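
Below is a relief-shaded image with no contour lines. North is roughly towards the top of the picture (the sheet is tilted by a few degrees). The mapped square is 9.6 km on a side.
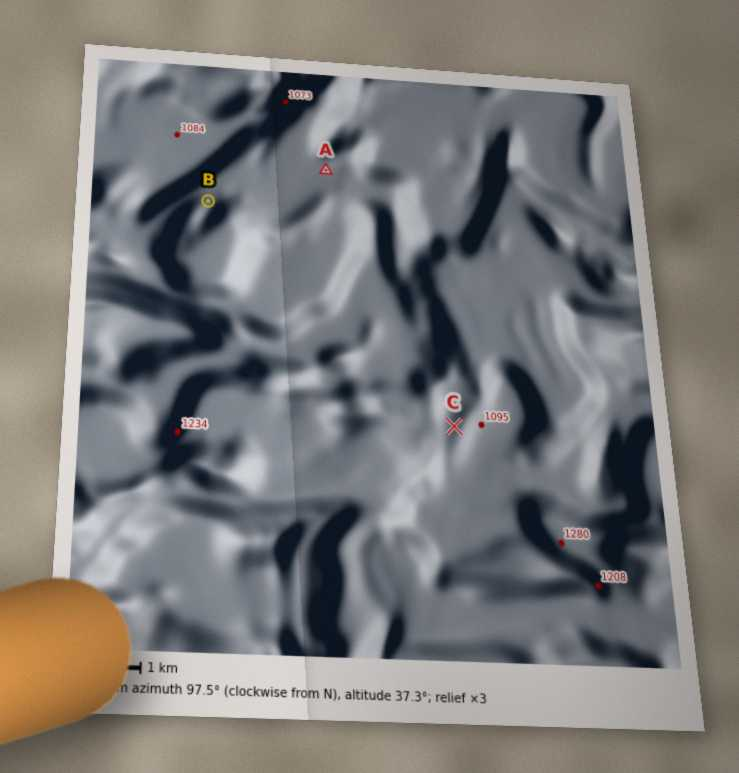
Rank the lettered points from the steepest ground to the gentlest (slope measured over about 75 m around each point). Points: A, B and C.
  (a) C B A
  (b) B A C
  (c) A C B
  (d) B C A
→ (d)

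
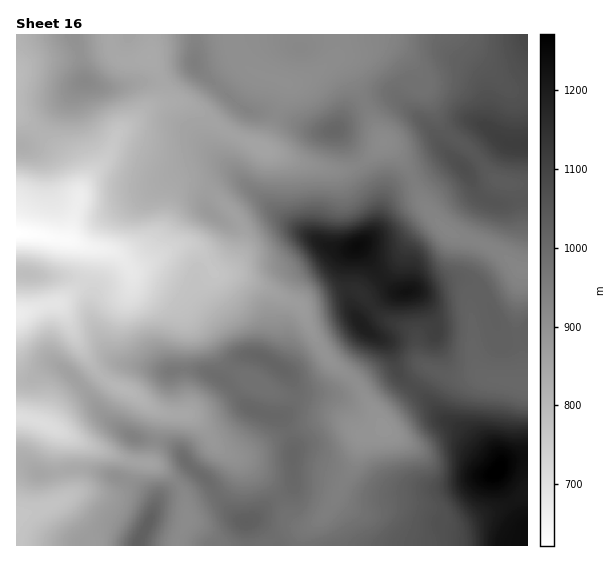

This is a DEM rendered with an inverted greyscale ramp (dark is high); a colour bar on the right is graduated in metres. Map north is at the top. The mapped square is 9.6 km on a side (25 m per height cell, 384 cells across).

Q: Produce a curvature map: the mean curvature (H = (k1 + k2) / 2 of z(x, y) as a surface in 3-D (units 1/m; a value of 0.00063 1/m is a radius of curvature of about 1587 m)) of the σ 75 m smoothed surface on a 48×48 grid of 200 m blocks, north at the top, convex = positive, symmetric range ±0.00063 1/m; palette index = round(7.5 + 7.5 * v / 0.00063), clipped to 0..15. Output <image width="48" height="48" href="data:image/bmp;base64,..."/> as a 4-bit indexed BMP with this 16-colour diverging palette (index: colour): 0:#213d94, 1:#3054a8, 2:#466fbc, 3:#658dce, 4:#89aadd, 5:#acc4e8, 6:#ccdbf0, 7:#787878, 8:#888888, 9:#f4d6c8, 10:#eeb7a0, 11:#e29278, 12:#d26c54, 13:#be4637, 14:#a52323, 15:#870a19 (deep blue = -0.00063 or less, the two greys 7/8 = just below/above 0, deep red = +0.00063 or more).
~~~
<image width="48" height="48" href="data:image/bmp;base64,Qk32BAAAAAAAAHYAAAAoAAAAMAAAADAAAAABAAQAAAAAAIAEAAATCwAAEwsAABAAAAAAAAAAlD0hAKhUMAC8b0YAzo1lAN2qiQDoxKwA8NvMAHh4eACIiIgAyNb0AKC37gB4kuIAVGzSADdGvgAjI6UAGQqHAGeau5ZI/6Mli5VWVoh4mpmZmYiHdTjLiGeJq5hUj/c0VVe8qHZlV4iHiYeIdEiqmGZmeJmEO/xUQ2vNyWZ2RXdlZ4iIQ1iImWVERYqVN/9jRpupqneYZWd3dnd1JZhmd1ZTIjZlRd+TOLqHiYiodleZiHd1Wrl3VXqnUhSIeL6SS9lmZ4q4dlaZmZmXjdu6dI3suov/uGQ2z+hVVXq3Z3V6qquEfe3chJzL3tzJQQBP/HQ0VounaIZpqalAa7q8pbuXmWMAIyK/0xNURpy4eYVWZlICm5ett9t1MQAX/8rvozVlVoq6mXRVUxAGuojMmZdBADe//8qpdVZmd3iImFVmUgSaqYq5eTISJZ3uyWVDNGaJqql2dUZ3QSn+y6qYiCNFV77KdCEjI1fOy6qXZWiFEmrNuZh4c3iGaM6mQRV1IkjMl2eYiJlSJqzKdlVVQruGettBAEq2NZunVVeamqcijNyoVUREVaqHrrQTRa7ojOyFVXq5iGMEz9l1VlVmZ3mb/mJ7y9/939l1aM3KUxAlrZQ0d2Z3d2rN1ybLqZvLu6rMzsq4IARmmlFHl2eIh2rdgTqoeJmGVWvv/IeVAFvN/XWclVeIh0jMYWuXealjI0aJl1iCAp///HWetVeIdzarQ6yWaIdURWVVdmlxBt/7UzNstVeJeCNnNct1Rnd2ZndmiIlQKf/FI0VqlFeaeDIiJrlkNGiHd3d3mXYwGv1kiqm7c1eqZnZTJZh2RGiYd3d4h0QgG+g1r//7U2m4Nc3Ll4moVHiJl2VmVVdQbbVHq9/4RYvHNP/+26qoVGeJqFREaahEzqZplnylabylRe25mYiGVmZ5qGZkeoMG7aqZhGzFarlkVphkRDMzWIZWdVd0RVJM/L7KhY/DNmUzViIiIjMzVndTIkiFNWjv/t/9p5yBEzM0aCM1ZIqZhlVlRZylR57/+ov/65chM0RYmHiJhYy7unVYrexia8y5YwKO6XMTRXiblomZlUm6q7h4vbUjrbdndBFJtjI0abzMqHeIhBaqmqmImmNZ3IZnh1RYqENFesuqmEVmUgaqmZmHeGauyYd3dmZ4qWRWaLlmZjaIZDWZmYiHd3jMhnd2ZUV4qWVne8hERJvLqXVXmIiHd4q5ZFVUM0RWh1V5vbVGdtypmIdFmIeHiJmXQzREVnhkVUWLylN6ucqHd3hUiIeIiZhkMzR5qrp1VDa9lSWsuqh2Z3hTV4iIiHUzRXmt7ttkQzjKVGrKmHZneIdTNomZh1NZqZqqvdpkRH3Hasy4d1aKqpdUVWiIdTa+2oh2eblleb2Wi7mXZmiaupmHdVZlMlzamHdmV5hnm6dVeHeHVmeJu6zcqYdjN82XZ3ZmZ4h4uoVFd3iGZlZ5rN26qpdWrclmd3ZnZ3d4qYdVd4h2d1VoibllZ3Vb/IZnd3d3d3dmeZdniIh3eGVnaJZFZmRs6mZ3d3iId3ZmZ4d5mHd3iHd3iqZHh2RZymZ3iImZh3d3ZmeKl3d3iIiJq6ZXmHVpuWZ4d4iId3eIdmeIdmZ4iQ=="/>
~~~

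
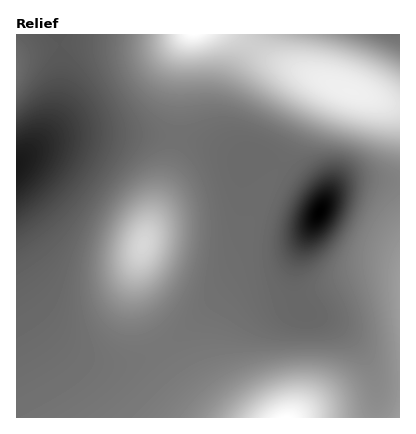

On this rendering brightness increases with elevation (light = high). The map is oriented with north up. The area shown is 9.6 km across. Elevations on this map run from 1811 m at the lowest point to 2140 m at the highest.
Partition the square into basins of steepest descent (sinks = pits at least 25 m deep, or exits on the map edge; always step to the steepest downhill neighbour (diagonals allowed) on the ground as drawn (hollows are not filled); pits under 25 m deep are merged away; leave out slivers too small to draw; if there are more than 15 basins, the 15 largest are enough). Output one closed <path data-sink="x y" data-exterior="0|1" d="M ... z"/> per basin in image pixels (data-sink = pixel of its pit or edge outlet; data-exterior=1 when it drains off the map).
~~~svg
<path data-sink="320 212" data-exterior="0" d="M234 34l-44 0-6 12-5 30-1 48-3 22-9 34-24 68-5 20 0 24 9 32 14 26 21 30 25 25 18 13 176 0 0-312-56-16-20-10-48-18z"/><path data-sink="16 166" data-exterior="1" d="M188 34l-172 0 0 384 207 0-17-13-20-19-14-18-26-44-9-32 0-24 3-14 26-74 9-34 3-22 2-56z"/><path data-sink="394 34" data-exterior="1" d="M400 34l-166 0 36 25 14 6 40 15 20 10 56 15z"/>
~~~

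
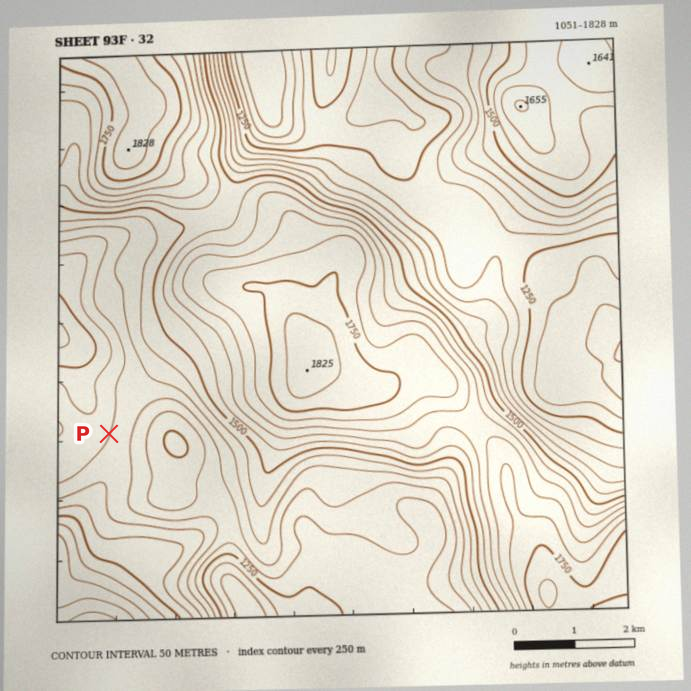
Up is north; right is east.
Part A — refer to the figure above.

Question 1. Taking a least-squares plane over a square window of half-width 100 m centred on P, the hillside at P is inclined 6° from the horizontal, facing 290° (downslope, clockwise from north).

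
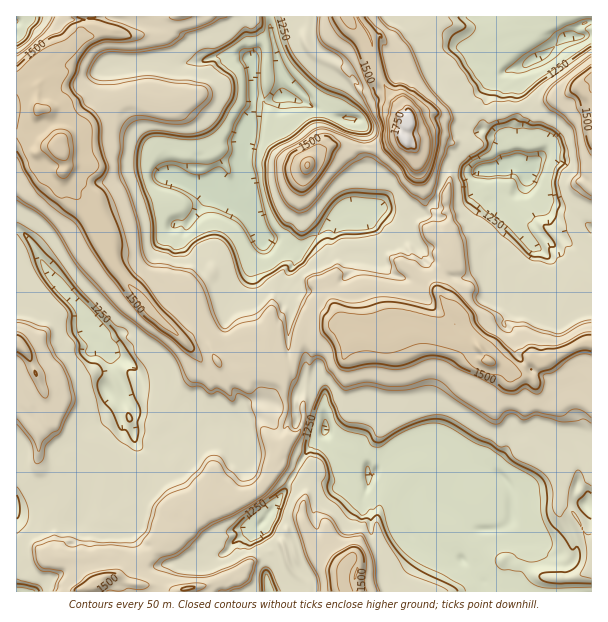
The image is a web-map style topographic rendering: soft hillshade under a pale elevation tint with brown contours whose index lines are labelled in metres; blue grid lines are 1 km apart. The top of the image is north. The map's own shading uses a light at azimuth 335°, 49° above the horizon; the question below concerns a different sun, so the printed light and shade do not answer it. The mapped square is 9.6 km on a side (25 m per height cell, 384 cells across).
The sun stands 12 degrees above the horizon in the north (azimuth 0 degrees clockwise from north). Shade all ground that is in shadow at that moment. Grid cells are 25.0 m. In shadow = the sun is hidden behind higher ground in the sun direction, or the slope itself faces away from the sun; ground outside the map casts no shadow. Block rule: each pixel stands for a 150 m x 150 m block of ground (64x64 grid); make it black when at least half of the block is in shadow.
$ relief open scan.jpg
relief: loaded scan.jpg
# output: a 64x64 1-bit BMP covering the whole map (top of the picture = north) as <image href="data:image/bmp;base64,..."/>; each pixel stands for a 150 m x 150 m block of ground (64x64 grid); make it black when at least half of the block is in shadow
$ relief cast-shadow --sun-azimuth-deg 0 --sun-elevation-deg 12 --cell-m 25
<image width="64" height="64" href="data:image/bmp;base64,Qk0+AgAAAAAAAD4AAAAoAAAAQAAAAEAAAAABAAEAAAAAAAACAAATCwAAEwsAAAIAAAAAAAAA////AAAAAADwbAnYQAAAPzggADjAAAADOADgMIAAAAAAAfAAgAAAAAAAfwEAAAAAAAAf4QAAAAAAAA/xAAAAEAAAB/gAAAAQAAAB+AAAAAAAAAB8AAAAAYAAABwAAABDAAAADAAAAeEAAAAGAAAP4gAAAAYBgB/AIAAAAw/AfwBYAAADD/n+ANgAAAGP///Q3AAAAb9///+EAAAA/////wQAB8B/////AgA/wH///8YAAH/gf///4CAA/to////4wEP4AX///LzAD/AB///4f8A/+AH3/8gPgD/wAPAHAAcAf+AAMAAAAAD/wAAgAAAAAf8AAAAAAAAB/gAAAAAAAAP8AAAAAAAAB/gAAAACAAAP8AAAgAAAAB/wAAAAAAAAH+AAAAAgAAA+wAADAAAAAD6AAAOAHAAAfYAAD8A+AAB/AAAP4DwAEP8AAB/wfAAA/gBgH//8AAH8AAAf//wAA/gAAB///gALdAA4F//+AAPMQf4C/f4gAN5D/yH//3/AnAP+AD//f/i4B/8AF/u/+QAH/gAQ8I/9AA//gAAgD/wgD/+AB4Af/DAP+8AfgAeeAAAdQH8AABoAAA0D/wAABgAAAA//AAAGAkAAI98AAAAD/wAjngAAAAH/4ec+AAOAAf//5jwAAOAA///kPAAAcAB8fOQcAMAeAAA+fBAAwB8DAHcAEAAABw=="/>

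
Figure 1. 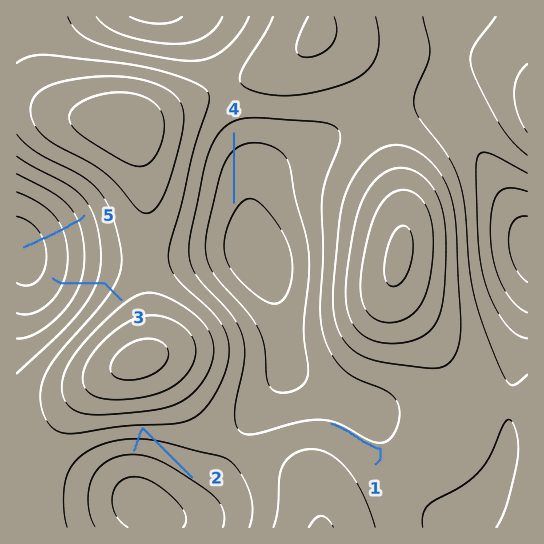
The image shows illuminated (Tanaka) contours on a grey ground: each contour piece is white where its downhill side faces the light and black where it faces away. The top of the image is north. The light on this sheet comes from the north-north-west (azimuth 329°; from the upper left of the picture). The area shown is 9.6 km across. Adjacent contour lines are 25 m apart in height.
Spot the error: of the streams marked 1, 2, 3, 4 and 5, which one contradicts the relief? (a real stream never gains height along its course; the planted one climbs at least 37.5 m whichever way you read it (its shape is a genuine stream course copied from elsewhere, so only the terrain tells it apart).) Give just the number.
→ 2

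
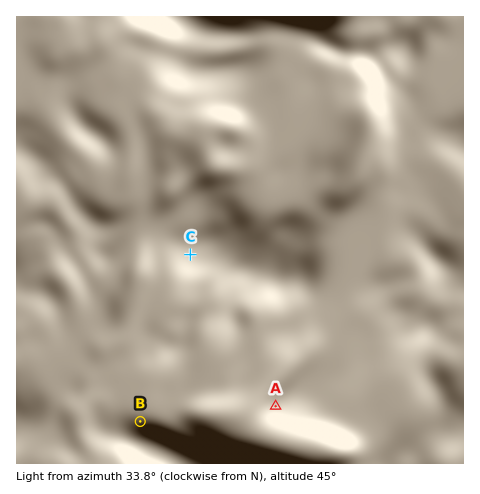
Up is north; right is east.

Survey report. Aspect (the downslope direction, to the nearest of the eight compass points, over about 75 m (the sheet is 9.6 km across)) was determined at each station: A E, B S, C E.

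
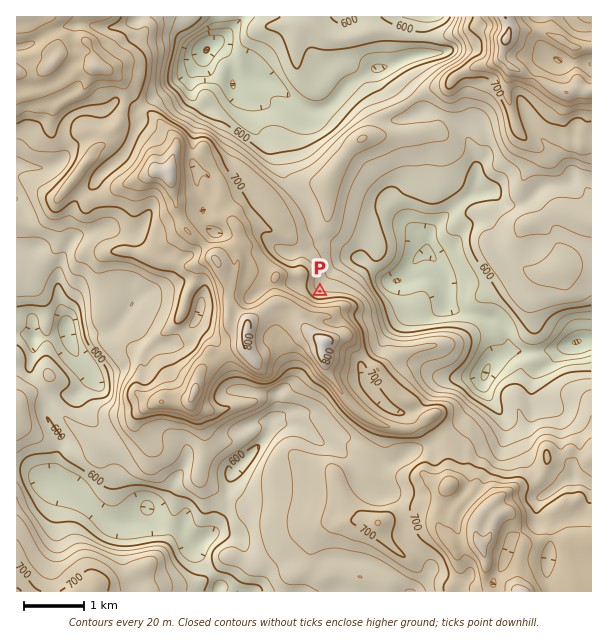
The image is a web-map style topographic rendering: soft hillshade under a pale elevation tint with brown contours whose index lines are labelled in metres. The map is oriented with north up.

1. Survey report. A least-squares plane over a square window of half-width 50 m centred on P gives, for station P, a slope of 6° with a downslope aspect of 7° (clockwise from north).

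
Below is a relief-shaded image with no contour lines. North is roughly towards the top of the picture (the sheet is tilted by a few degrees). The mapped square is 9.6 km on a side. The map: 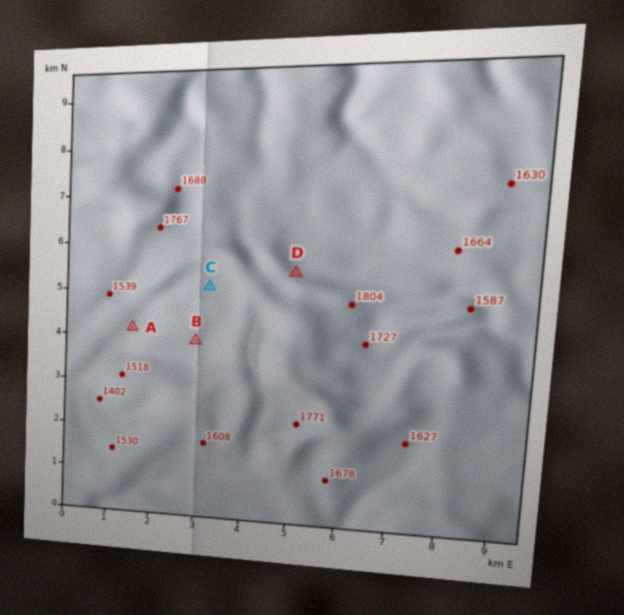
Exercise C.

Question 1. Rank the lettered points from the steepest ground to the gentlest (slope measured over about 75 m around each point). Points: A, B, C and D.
D B A C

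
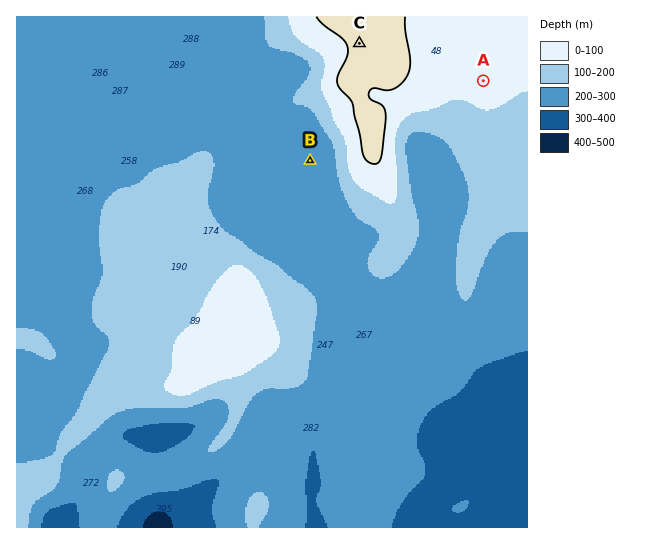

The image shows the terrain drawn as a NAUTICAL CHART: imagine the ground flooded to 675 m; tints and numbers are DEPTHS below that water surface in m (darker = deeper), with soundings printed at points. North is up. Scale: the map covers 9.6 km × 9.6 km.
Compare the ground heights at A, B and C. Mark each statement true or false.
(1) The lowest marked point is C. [false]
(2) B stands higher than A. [false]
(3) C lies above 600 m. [true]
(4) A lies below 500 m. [false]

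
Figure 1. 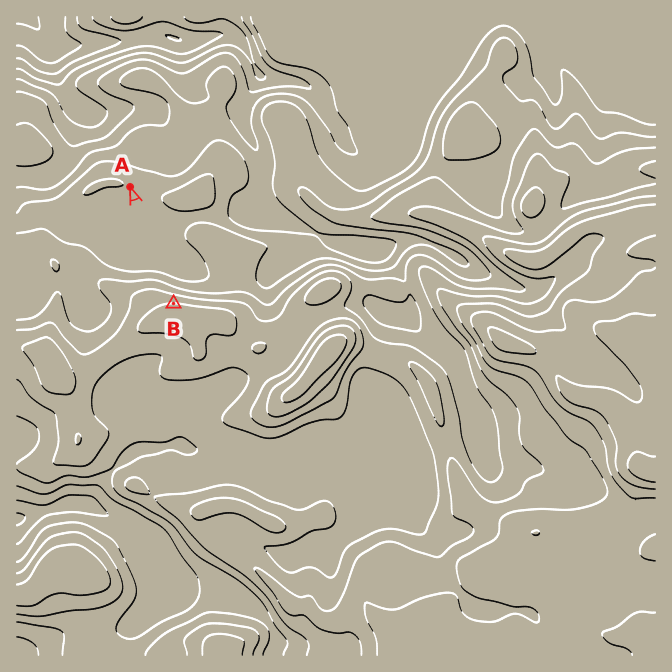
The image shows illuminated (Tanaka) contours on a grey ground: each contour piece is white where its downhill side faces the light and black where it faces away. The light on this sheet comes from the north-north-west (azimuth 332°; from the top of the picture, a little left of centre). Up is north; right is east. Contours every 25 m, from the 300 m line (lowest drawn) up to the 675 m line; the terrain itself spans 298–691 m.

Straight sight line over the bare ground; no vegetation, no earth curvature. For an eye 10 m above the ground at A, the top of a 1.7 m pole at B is visible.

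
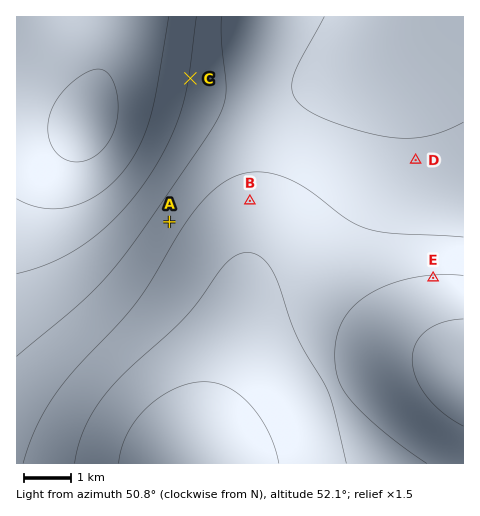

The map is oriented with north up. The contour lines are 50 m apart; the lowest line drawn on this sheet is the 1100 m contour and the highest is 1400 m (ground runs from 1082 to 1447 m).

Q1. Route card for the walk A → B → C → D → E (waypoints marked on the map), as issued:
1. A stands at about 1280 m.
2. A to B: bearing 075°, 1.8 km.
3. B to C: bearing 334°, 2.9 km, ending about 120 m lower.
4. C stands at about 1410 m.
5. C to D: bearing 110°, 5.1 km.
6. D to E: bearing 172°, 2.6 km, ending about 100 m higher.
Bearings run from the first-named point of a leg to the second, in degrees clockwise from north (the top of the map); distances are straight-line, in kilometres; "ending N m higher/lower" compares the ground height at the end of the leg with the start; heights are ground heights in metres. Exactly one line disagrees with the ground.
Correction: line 4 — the height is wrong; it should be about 1200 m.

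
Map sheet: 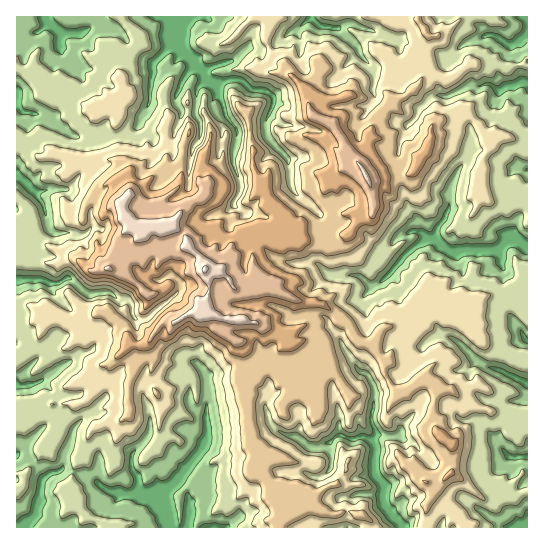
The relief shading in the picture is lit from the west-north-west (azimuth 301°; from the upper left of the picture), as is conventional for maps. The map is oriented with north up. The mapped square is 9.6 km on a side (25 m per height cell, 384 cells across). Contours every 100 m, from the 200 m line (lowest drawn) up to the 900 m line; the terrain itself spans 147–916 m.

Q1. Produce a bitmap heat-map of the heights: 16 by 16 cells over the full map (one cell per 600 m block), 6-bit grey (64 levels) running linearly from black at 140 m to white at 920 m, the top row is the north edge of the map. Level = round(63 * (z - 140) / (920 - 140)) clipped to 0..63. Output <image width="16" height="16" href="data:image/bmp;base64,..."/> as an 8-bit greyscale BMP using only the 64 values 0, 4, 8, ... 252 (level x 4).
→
<image width="16" height="16" href="data:image/bmp;base64,Qk02BQAAAAAAADYEAAAoAAAAEAAAABAAAAABAAgAAAAAAAABAAATCwAAEwsAAAABAAAAAAAAAAAAAAEBAQACAgIAAwMDAAQEBAAFBQUABgYGAAcHBwAICAgACQkJAAoKCgALCwsADAwMAA0NDQAODg4ADw8PABAQEAAREREAEhISABMTEwAUFBQAFRUVABYWFgAXFxcAGBgYABkZGQAaGhoAGxsbABwcHAAdHR0AHh4eAB8fHwAgICAAISEhACIiIgAjIyMAJCQkACUlJQAmJiYAJycnACgoKAApKSkAKioqACsrKwAsLCwALS0tAC4uLgAvLy8AMDAwADExMQAyMjIAMzMzADQ0NAA1NTUANjY2ADc3NwA4ODgAOTk5ADo6OgA7OzsAPDw8AD09PQA+Pj4APz8/AEBAQABBQUEAQkJCAENDQwBEREQARUVFAEZGRgBHR0cASEhIAElJSQBKSkoAS0tLAExMTABNTU0ATk5OAE9PTwBQUFAAUVFRAFJSUgBTU1MAVFRUAFVVVQBWVlYAV1dXAFhYWABZWVkAWlpaAFtbWwBcXFwAXV1dAF5eXgBfX18AYGBgAGFhYQBiYmIAY2NjAGRkZABlZWUAZmZmAGdnZwBoaGgAaWlpAGpqagBra2sAbGxsAG1tbQBubm4Ab29vAHBwcABxcXEAcnJyAHNzcwB0dHQAdXV1AHZ2dgB3d3cAeHh4AHl5eQB6enoAe3t7AHx8fAB9fX0Afn5+AH9/fwCAgIAAgYGBAIKCggCDg4MAhISEAIWFhQCGhoYAh4eHAIiIiACJiYkAioqKAIuLiwCMjIwAjY2NAI6OjgCPj48AkJCQAJGRkQCSkpIAk5OTAJSUlACVlZUAlpaWAJeXlwCYmJgAmZmZAJqamgCbm5sAnJycAJ2dnQCenp4An5+fAKCgoAChoaEAoqKiAKOjowCkpKQApaWlAKampgCnp6cAqKioAKmpqQCqqqoAq6urAKysrACtra0Arq6uAK+vrwCwsLAAsbGxALKysgCzs7MAtLS0ALW1tQC2trYAt7e3ALi4uAC5ubkAurq6ALu7uwC8vLwAvb29AL6+vgC/v78AwMDAAMHBwQDCwsIAw8PDAMTExADFxcUAxsbGAMfHxwDIyMgAycnJAMrKygDLy8sAzMzMAM3NzQDOzs4Az8/PANDQ0ADR0dEA0tLSANPT0wDU1NQA1dXVANbW1gDX19cA2NjYANnZ2QDa2toA29vbANzc3ADd3d0A3t7eAN/f3wDg4OAA4eHhAOLi4gDj4+MA5OTkAOXl5QDm5uYA5+fnAOjo6ADp6ekA6urqAOvr6wDs7OwA7e3tAO7u7gDv7+8A8PDwAPHx8QDy8vIA8/PzAPT09AD19fUA9vb2APf39wD4+PgA+fn5APr6+gD7+/sA/Pz8AP39/QD+/v4A////ABQwMCQMFDBcgHBgKExgRCQoLCQYFBhEdHRkVCB0fEg0LDREPDgYQHhcODwwZIhEJERIUGxMKERsaGxQRGhwUEAoRGBwZDhUeHh4ZFx0cEwsQEhkkIBMhJSQgGB0YFRAPFRccHSgvMy8mIRsaGhgWDwsOFyMnLTMwKx0SDhYWExARGCkxLzQxKyQdGg8KBwcHEBIfNjcuJCYpISUbCgoQCQgSITAqLCMjHSMoKBoOFhEQFxkeHCIaHxYkMSUkFxQPDA0TEhQWERMZKychHBwVEgoRFRUMCgkNFychGxkTDQgNCg8RBwQIFBwdFRUZFBILCAUKDQYGDxQQDQ0UGRUMBg="/>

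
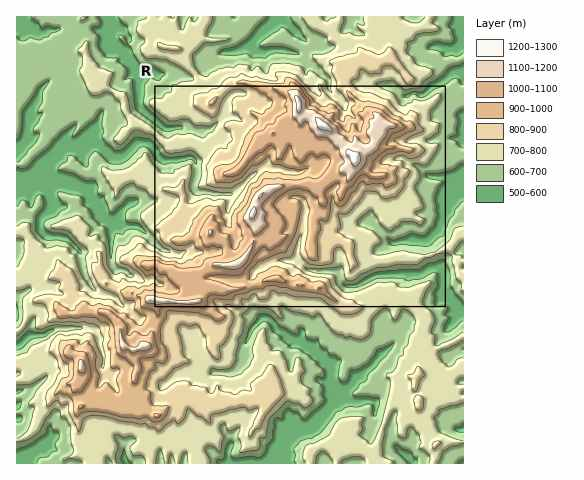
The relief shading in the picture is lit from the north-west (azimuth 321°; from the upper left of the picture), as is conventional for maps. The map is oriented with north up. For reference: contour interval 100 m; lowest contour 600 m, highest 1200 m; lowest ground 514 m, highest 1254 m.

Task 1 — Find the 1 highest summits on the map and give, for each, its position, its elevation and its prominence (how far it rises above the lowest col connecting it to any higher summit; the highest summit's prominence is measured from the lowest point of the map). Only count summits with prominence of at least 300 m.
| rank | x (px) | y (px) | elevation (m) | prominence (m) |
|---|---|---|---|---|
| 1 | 355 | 159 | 1254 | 740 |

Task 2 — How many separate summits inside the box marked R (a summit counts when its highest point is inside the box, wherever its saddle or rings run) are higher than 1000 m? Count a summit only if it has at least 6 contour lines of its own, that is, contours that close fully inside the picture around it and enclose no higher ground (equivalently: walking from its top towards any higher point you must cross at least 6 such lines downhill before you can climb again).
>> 0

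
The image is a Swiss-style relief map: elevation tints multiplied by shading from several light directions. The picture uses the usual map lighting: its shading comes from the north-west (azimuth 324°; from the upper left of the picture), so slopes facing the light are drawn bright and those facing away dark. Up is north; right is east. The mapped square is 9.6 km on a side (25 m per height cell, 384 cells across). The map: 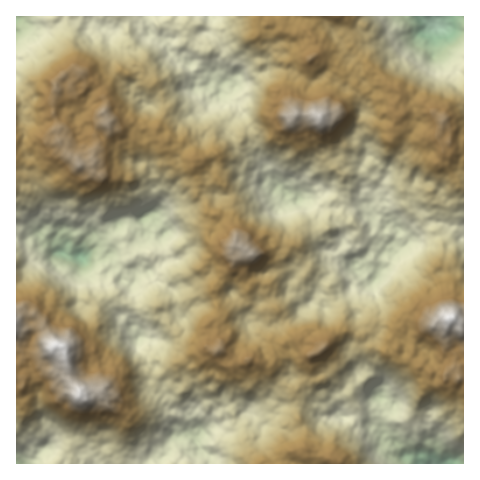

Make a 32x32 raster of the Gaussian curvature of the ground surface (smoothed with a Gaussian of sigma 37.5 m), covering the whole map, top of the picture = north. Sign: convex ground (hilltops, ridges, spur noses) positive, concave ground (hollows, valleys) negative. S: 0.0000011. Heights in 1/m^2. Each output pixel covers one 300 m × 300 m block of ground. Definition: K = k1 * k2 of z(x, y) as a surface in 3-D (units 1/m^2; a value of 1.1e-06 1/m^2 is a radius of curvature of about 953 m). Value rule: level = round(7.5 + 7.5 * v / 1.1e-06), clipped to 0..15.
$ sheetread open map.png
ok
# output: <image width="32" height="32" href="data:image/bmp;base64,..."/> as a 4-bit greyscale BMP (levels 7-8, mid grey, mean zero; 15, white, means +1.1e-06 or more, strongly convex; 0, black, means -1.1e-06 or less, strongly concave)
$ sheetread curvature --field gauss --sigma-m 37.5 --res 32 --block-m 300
<image width="32" height="32" href="data:image/bmp;base64,Qk12AgAAAAAAAHYAAAAoAAAAIAAAACAAAAABAAQAAAAAAAACAAATCwAAEwsAABAAAAAAAAAAAAAAABEREQAiIiIAMzMzAERERABVVVUAZmZmAHd3dwCIiIgAmZmZAKqqqgC7u7sAzMzMAN3d3QDu7u4A////AACkh3d4tIe3ikmQ/pxdN49LxleUeBmFhnmZpYhohJc/NHRmuaZ9nld8RweRS3h0jee3loSoN1Zm5ne8ryI1CZRAtPWaZlTHYrOmOUhfb45J3GWzuKqJarWmOEuVHvVzhXRzWnhkWGaJdq5HdvB2hqtjmZddAltYgPdiyjRVxls2OPxpZfeievZjaEz/VJpPOVMLhHb3c2hYtqaHRRd4imtYk9Z7dy6MOPeQ9rbZV2b/mIeHIwrwiwAndbZWJkeldminN2m3PXmPhopmq2rJaWZnh2WVjFl3JRtppmZ/hHV2lbT3aHhLkorNKihl2ClsroZ7dIVpDJV7jEfahpSoxVZdWngbdvlFrqViYeqkd5RWaXiIXw9KdoJnx6Y45nl1ZYd5SFl7tHGWeLbmcohYeXZmd4hmZ0ez4Ymns4OXalerdpaI1LVmR5pZmGqKN6X0RnaH2Hy2dvZ4enh1loaDV6dYhnlmZqVF8mKWllaM1oqHSJlzWGd3mIZlh2iHddZId6ooqMUldolmOm8PjQaJqOdkelenjxp4dmp6LG/YmFqEK3aXi2kW9bmG95dmNmgYhYXLhUOJ1miP0EUadpZaeGtohvo7d5eSlzl12jh4l3p1l5VmdjxWT0NmSXtoVmeZZllWeal6eGxG+5hYpndop6uYhFqUc7fFV3Z4dZU8aH33"/>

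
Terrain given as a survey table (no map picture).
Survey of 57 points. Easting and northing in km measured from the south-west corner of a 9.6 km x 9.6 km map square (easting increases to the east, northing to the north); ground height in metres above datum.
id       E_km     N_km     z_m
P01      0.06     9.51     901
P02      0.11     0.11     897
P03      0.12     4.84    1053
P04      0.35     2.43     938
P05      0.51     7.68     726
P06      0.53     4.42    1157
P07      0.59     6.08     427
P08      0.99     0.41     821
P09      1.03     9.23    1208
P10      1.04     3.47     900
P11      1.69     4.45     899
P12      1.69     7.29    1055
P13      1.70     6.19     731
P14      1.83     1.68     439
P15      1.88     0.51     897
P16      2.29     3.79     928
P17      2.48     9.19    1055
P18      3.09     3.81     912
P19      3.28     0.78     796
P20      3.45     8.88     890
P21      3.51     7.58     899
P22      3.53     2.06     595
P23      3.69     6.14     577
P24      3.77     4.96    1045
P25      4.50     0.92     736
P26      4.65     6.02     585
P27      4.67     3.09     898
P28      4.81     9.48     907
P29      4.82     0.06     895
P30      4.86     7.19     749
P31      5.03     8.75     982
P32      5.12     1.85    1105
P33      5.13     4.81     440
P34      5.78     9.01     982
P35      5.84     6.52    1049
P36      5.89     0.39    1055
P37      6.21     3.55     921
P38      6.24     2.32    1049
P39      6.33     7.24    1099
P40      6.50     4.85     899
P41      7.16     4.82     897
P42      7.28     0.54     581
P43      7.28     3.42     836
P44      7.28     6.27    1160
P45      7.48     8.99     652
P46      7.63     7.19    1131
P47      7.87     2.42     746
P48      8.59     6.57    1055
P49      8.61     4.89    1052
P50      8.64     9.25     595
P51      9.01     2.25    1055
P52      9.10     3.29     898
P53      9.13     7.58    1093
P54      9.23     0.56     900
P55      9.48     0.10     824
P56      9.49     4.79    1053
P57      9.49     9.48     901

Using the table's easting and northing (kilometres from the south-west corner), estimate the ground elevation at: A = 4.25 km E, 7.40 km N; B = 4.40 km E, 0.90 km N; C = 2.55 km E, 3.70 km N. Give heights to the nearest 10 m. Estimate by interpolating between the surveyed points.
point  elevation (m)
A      740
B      740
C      960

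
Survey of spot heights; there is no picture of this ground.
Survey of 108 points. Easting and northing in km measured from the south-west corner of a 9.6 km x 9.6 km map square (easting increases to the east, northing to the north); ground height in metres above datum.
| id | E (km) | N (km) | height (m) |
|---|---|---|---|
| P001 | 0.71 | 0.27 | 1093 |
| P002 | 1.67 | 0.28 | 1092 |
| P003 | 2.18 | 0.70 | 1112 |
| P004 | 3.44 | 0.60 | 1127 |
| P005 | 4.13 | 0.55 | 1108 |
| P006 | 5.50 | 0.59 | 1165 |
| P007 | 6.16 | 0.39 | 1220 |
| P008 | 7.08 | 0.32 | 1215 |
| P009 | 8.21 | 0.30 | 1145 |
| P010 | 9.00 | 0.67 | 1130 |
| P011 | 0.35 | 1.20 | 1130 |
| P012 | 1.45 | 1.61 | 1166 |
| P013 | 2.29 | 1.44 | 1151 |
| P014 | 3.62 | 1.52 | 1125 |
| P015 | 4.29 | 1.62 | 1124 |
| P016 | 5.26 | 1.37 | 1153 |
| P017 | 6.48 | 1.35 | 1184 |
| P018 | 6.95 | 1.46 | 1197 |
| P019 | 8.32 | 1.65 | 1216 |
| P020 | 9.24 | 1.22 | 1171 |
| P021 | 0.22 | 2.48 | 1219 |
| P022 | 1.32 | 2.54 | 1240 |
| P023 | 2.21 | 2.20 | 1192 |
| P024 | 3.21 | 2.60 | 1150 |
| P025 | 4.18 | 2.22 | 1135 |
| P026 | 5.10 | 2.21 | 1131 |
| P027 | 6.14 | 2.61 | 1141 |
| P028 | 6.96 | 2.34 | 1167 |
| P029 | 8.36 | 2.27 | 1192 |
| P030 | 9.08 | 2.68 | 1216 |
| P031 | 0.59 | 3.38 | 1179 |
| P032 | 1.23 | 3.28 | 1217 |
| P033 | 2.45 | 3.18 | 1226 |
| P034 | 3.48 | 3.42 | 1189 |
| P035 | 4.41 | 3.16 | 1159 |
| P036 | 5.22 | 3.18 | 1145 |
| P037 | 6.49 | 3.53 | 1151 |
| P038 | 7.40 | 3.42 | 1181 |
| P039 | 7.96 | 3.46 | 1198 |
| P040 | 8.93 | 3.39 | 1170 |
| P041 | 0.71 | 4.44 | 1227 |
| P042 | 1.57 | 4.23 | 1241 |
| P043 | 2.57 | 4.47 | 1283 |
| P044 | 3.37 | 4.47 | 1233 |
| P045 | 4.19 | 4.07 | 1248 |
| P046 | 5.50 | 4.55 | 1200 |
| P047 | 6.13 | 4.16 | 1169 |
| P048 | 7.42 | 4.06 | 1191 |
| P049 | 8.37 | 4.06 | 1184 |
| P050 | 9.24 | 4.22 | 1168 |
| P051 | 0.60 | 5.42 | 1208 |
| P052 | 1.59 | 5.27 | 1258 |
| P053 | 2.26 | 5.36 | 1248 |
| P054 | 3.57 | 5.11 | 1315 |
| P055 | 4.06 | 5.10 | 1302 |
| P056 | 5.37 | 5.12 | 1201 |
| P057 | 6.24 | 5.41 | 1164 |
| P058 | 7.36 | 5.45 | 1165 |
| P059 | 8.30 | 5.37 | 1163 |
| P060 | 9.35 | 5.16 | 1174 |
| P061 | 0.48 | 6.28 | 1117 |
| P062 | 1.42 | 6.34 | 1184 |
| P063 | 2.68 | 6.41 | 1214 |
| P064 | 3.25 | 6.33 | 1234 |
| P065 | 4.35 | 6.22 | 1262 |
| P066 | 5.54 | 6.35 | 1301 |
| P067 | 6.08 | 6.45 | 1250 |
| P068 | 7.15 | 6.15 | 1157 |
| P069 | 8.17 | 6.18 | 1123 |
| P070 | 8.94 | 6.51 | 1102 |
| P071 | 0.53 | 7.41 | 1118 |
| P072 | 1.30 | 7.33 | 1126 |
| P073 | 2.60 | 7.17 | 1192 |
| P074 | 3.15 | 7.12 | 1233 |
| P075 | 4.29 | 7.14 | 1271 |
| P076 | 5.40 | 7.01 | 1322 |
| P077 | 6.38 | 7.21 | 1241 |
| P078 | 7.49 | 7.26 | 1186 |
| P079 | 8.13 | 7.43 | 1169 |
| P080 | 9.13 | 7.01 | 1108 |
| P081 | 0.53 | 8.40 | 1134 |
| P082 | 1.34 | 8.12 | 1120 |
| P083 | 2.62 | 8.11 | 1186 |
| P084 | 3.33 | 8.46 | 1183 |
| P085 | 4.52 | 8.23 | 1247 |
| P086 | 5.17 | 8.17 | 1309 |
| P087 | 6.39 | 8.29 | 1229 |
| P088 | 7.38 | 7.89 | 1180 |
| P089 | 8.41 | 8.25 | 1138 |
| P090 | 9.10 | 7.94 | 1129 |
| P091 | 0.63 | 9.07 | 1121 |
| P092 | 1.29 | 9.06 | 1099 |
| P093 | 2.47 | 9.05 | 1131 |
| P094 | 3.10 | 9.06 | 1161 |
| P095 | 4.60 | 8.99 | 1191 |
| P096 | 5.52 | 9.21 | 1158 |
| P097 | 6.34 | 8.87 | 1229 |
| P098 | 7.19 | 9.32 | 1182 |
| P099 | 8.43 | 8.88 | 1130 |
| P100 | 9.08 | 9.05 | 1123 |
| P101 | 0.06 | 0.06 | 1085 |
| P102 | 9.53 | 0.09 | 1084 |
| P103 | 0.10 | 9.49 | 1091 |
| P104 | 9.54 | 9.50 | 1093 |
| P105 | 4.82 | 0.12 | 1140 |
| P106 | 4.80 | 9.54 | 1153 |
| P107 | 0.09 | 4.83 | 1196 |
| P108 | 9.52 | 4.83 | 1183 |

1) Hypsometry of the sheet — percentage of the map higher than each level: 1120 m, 89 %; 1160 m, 63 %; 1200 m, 34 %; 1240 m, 17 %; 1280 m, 5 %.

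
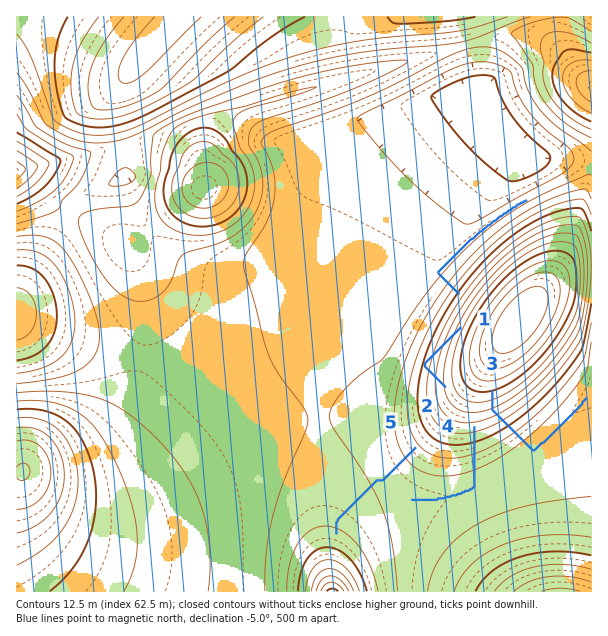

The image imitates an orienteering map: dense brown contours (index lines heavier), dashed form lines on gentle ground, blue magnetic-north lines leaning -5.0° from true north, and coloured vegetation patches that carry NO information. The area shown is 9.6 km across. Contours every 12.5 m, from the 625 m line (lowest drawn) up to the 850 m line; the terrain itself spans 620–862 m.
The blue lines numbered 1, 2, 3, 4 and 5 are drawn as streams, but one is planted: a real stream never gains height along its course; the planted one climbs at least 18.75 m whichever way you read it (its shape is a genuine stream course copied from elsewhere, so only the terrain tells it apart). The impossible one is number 2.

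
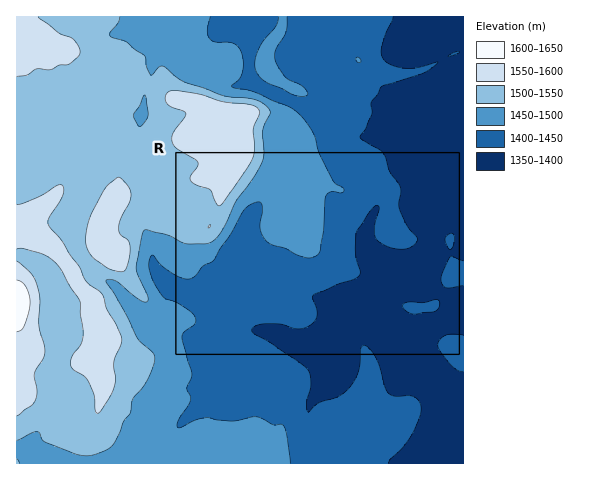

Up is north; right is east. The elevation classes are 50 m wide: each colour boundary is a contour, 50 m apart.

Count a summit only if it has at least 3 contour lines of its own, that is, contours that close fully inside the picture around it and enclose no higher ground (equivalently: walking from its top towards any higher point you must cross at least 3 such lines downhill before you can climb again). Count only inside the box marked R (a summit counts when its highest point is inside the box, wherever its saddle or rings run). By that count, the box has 0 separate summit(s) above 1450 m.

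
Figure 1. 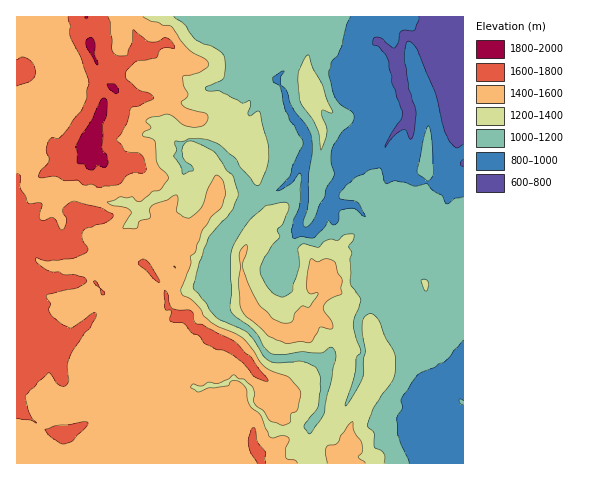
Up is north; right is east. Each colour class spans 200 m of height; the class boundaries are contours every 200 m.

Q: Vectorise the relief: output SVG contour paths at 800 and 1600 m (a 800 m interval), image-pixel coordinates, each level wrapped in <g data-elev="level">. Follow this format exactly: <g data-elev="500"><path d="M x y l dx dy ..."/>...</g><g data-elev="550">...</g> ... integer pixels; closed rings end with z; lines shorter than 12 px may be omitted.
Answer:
<g data-elev="800"><path d="M463 144l-7 4-7-8-5-9-10-42-17-40-8-8-2 1-2 6-1 13 5 28 7 22-2 22-2 5-2 1-4-8-4-1-8 6-9 11 6-13 10-15 2-7-11-29-3-22-4-7-6-7-6-2 0-6 3-2 5 1 11 10 3 0 3-6 2-10 4-2 10 0 5-10 0-3"/></g><g data-elev="1600"><path d="M266 463l-1-11-7-10-3-12-2-3-2 3-2 7-1 7 2 8 7 11"/><path d="M61 444l3 0 9-3 13-14 2-4-4-1-16 3-12 1-11 4 5 7z"/><path d="M17 418l14 2 5 3-8-12-3-15 23-23 2 1 6 9 4 2 4 1 3-2 2-5-2-14 3-9 14-22 6-6 6-13 0-2-4 0-22 15-8-4-9-7-4-6 2-7-4-6 0-3 30-7 8-4 2-4-4-3-8-2-11 0-5-3-11-1-11-8-1-5 11 3 10-1 17-2 11-5 3-4-6-10 1-8 4-3 21-6 4-4 1-3-12-7-28-7-10 8 0 4 4 8-3 7-3 2-6-10-2-3-10 4-3-2-1-4 3-11-2-1-12 0-8-16 0-12-3-2"/><path d="M263 381l4 1 1-1-17-24-6-4-8-10-35-18-6-1-2-4-1-7-3-3-11 0-7-2-3-6-1-7-3-5 0 18 1 2 5 1-1 10 13 2 9 10 8 3 4 7 30 13 9 7 10 13z"/><path d="M101 294l2 1 2-2-4-5z"/><path d="M99 287l-4-7-1 3z"/><path d="M159 283l1-2-1-2-11-17-4-3-5 3 0 3z"/><path d="M17 86l14-5 3-4 2-4-3-9-4-4-7-3-5 3"/><path d="M68 17l2 9-1 6 2 6 10 19 8 24-2 17-5 12-19 24-4 4-6 0-4 2-3 10 3 8 0 3-8 9-3 6 4 2 13-2 11 5 11-1 6 5 8-1 8 4 19-3 11-10 5-3 9 1 3-2-2-11-2-5-4-2-13-2-8-12 10-16 4-15 22-9 0-2-3-4-9-2-5-3-10-9-1-5 2-4 9-8 19-4 6-9 5-1 8 0 1-1-3-6-5-3-3 0-7 4-7 0-17-12-1 12-5 13-11 0-4-6-1-25-3-7"/></g>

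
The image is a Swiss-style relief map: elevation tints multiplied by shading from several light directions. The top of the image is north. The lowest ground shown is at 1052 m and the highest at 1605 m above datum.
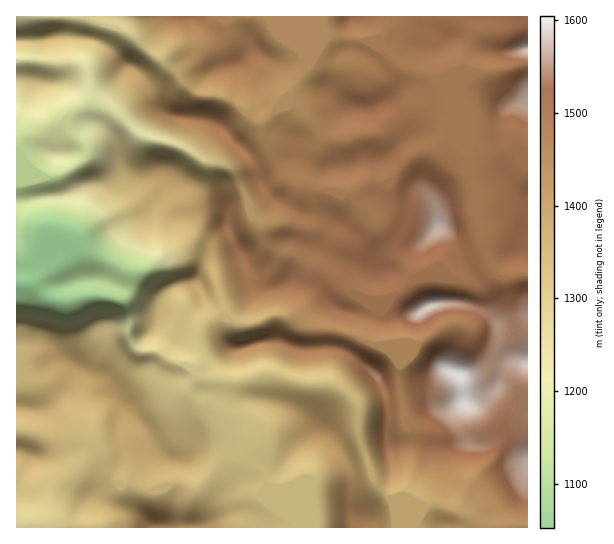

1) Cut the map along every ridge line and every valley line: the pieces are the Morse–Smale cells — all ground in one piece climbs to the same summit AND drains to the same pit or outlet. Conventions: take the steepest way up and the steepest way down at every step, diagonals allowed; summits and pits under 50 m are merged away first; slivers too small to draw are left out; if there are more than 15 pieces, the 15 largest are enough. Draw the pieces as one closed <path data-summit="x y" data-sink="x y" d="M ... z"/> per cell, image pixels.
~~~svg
<path data-summit="458 373" data-sink="17 285" d="M390 16l-85 0-1 41 3 12-20 30-20 20-8 4-8-3-14-15-16 20-16-5-19-1-16-4-7-8-19-29-15-11-18-18-10-6-22-6-25 0-8 3-29 1 0 19 13 0 21 4 27 0 5 3 4 4 2 12 0 20-18 10-6 10-12 2-22 10-12 6-3 5 0 137 15 2 12 11 18 5 8 0 17-5 17 0 18 4 4 5 4 12 0 22 9 12 19 1 13 9 19 6 6-8 1-22 3-8 24-13 16 9 15-1 17-8 11 0 13 9 8 3 39 4 28 12 12 1 7 4 11 14 0 31 12 52-1 25-6 23-13 5 4 8 1 20 130 1 1-251-27 0-7-5-21 13-10-1-16-7-29 0-31 23-17 1-24-9-24-21-12-3-17-11-18-4-10-8-6-18-4-4 6 4 30-2 8 3 12 0 19 11 12 0 22-22-3-10-18-14 23-9 20 1 24-28 11-5 16-3 14-10 1-26-3-12-8-16-10-8-20-5-14-7-18-18-8-5 7-2 10-11 3-6z"/><path data-summit="153 527" data-sink="17 285" d="M27 284l-11 1 1 123 26 1 6-2 19-18 9-20 24 12 20 28 18 16 20 26-5 0-10 7-7 36 0 15 16 19 146-1-10-22-16-17-5-2-5-13-15-22-3-14-10-14-22-18-18-6-4-5-2-5 6-10-3-10-5-4-17-4-13-9-16 0-9-7-4-10 1-18-4-12-4-5-18-4-17 0-17 5-16-1-10-4z"/><path data-summit="527 49" data-sink="17 285" d="M527 16l-136 0-3 13-10 11-7 2 8 5 18 18 14 7 20 5 6 3 7 9 5 12 3 14 16 38 1 25 7 17 1 24 10 38 6 14 8 6 27-2z"/><path data-summit="437 226" data-sink="17 285" d="M453 116l-2 23-5 5-9 5-16 3-11 5-24 28-20-1-23 10 7 3 11 10 3 10-22 22-12 0-19-11-12 0-8-3-33 0 7 20 16 11 12 1 17 11 12 3 24 21 24 9 17-1 31-23 29 0 16 7 10 1 20-12 0-3-4-5-10-39-3-31-8-25 0-17z"/><path data-summit="353 525" data-sink="17 285" d="M273 375l-12 0-22 6-29-1-11-1-4-3-6 15 6 8 18 6 22 18 10 14 3 14 15 22 5 13 5 2 16 17 10 23 98 0 0-11-2-14-20-18-11-30-5-20 0-22-4-10-22-18-30-1z"/><path data-summit="153 527" data-sink="17 527" d="M77 369l-9 20-19 18-6 2-27 0 0 118 135 1-14-19 0-15 7-36 5-5 8-3-18-25-18-16-14-22-10-8z"/><path data-summit="375 374" data-sink="17 285" d="M282 316l-11 0-22 9-14-1-12-8-21 9-5 6-1 23-5 12 4 9 4 4 40 2 22-6 12 0 30 9 24 0 8 3 10 6 12 14 3 35 15 43 15 14 13-3 8-25 1-25-12-52 0-31-4-6-14-12-12-1-28-12-39-4-8-3z"/><path data-summit="191 17" data-sink="17 285" d="M303 16l-111 1 25 22 14 23 8 3 5 13 0 11-8 16 19 18 8-2 18-15 26-37-3-12z"/><path data-summit="191 17" data-sink="17 17" d="M191 16l-112 1 38 11 12 7 18 17 11 7 33 33 10 4 20 1 14 8 9-16 0-11-3-8-3-6-1 1-6-3-14-23z"/><path data-summit="458 373" data-sink="17 17" d="M78 16l-61 0-1 25 17 0 21-4 25 0 22 6 10 6 18 18 15 11 19 29 10 9 32 4 16 5 15-19-15-9-20-1-10-4-33-33-11-7-18-17-12-7z"/><path data-summit="45 83" data-sink="17 285" d="M30 60l-14 1 1 84 2-4 12-6 22-10 12-2 6-10 18-10 0-20-2-12-4-4-5-3-27 0z"/>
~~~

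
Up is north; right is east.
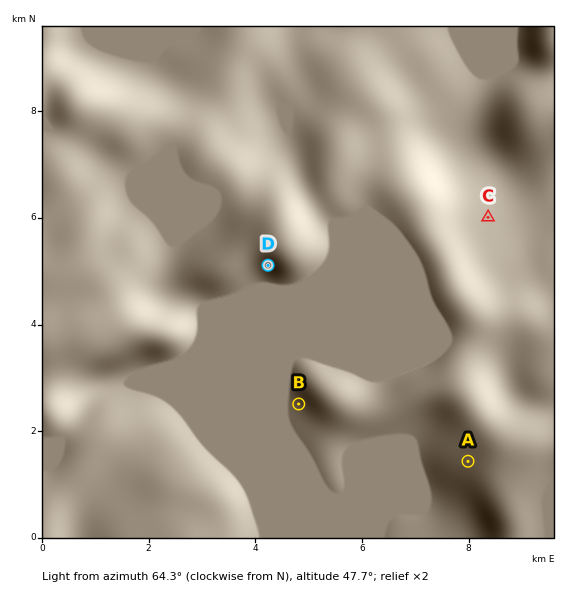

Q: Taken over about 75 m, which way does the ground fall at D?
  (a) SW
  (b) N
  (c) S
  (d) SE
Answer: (c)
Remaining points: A W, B W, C NE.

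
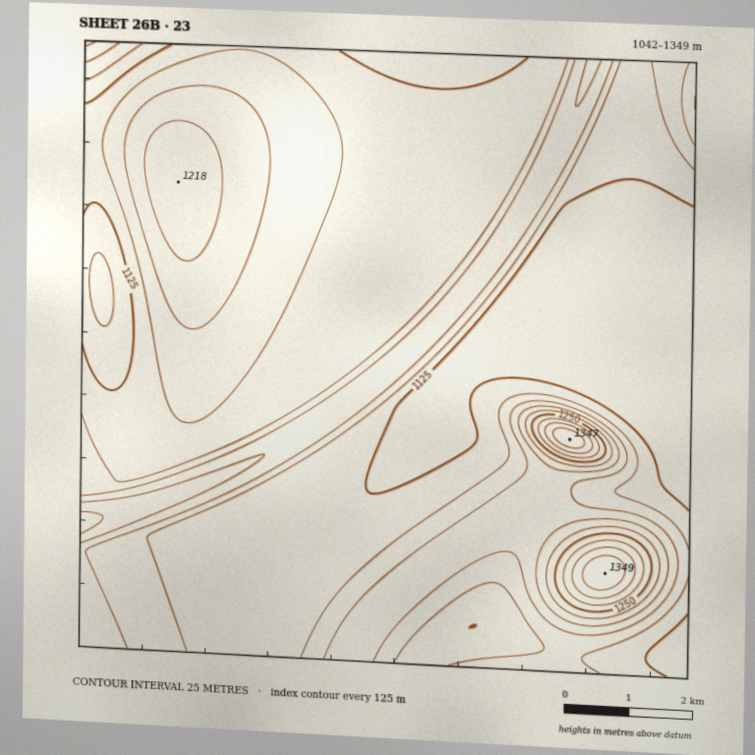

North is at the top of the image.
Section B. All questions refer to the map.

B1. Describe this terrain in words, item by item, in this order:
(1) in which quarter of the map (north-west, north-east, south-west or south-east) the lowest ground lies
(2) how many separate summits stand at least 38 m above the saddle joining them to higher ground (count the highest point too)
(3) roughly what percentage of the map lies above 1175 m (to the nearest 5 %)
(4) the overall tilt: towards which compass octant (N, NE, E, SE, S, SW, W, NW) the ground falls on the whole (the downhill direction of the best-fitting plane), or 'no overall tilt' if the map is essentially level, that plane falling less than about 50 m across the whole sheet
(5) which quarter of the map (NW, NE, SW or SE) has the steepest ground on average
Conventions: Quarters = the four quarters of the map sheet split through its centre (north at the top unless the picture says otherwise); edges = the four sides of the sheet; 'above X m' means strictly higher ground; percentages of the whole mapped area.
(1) Look to the north-west quarter for the lowest ground.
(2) There are 5 summits with 38 m or more of prominence.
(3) Ground above 1175 m makes up about 25 % of the sheet.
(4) There is no overall tilt: the best-fitting plane is nearly level.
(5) The south-east quarter is the steepest part of the map.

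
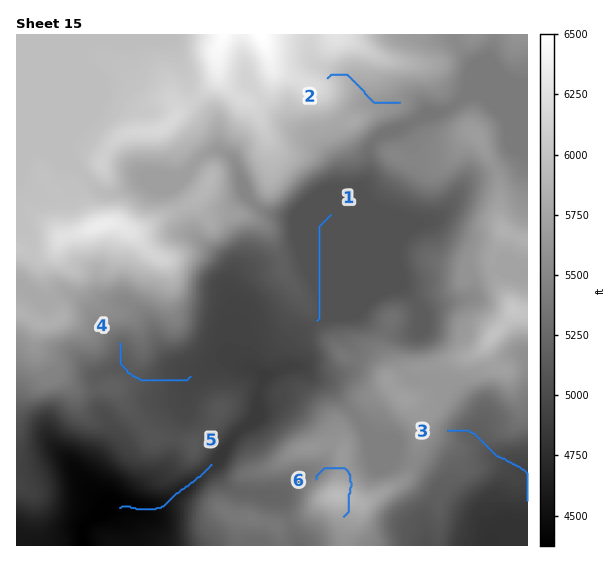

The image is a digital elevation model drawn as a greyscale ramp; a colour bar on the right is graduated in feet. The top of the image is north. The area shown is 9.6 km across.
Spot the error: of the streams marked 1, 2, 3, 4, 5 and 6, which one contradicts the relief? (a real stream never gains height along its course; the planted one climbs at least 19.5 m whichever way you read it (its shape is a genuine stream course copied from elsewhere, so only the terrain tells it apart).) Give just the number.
6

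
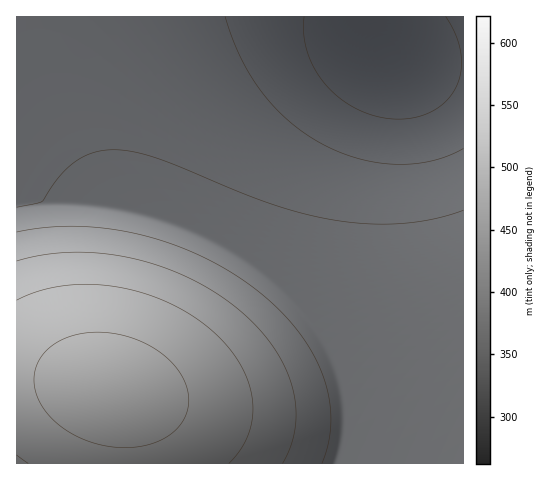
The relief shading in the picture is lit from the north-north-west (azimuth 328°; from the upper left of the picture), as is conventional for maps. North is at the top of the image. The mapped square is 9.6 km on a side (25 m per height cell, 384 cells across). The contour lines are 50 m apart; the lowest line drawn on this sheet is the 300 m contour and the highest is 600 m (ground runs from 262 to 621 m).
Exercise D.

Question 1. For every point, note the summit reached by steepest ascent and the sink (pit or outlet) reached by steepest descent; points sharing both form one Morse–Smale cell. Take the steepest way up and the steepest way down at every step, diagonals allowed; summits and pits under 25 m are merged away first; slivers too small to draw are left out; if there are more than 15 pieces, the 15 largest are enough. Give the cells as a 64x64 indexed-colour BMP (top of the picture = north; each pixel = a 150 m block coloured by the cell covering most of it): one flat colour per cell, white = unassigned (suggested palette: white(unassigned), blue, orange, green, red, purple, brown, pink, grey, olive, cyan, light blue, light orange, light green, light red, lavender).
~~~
<image width="64" height="64" href="data:image/bmp;base64,Qk12CAAAAAAAAHYAAAAoAAAAQAAAAEAAAAABAAQAAAAAAAAIAAATCwAAEwsAABAAAAAAAAAA////ALR3HwAOf/8ALKAsACgn1gC9Z5QAS1aMAMJ34wB/f38AIr28AM++FwDox64AeLv/AIrfmACWmP8A1bDFACIiIiIiIiIiERERERERERERERERERERERERERERERERIiIiIiIiIiIREREREREREREREREREREREREREREREREiIiIiIiIiIhERERERERERERERERERERERERERERERESIiIiIiIiIiERERERERERERERERERERERERERERERERIiIiIiIiIiIREREREREREREREREREREREREREREREREiIiIiIiIiIhERERERERERERERERERERERERERERERESIiIiIiIiIiERERERERERERERERERERERERERERERERIiIiIiIiIiEREREREREREREREREREREREREREREREREiIiIiIiIiIRERERERERERERERERERERERERERERERESIiIiIiIiIhERERERERERERERERERERERERERERERERIiIiIiIiIhEREREREREREREREREREREREREREREREREiIiIiIhERERERERERERERERERERERERERERERERERERERERERERERERERERERERERERERERERERERERERERERERERERERERERERERERERERERERERERERERERERERERERERERERERERERERERERERERERERERERERERERERERERERERERERERERERERERERERERERERERERERERERERERERERERERERERERERERERERERERERERERERERERERERERERERERERERERERERERERERERERERERERERERERERERERERERERERERERERERERERERERERERERERERERERERERERERERERERERERERERERERERERERERERERERERERERERERERERERERERERERERERERERERERERERERERERERERERERERERERERERERERERERERERERERERERERERERERERERERERERERERERERERERERERERERERERERERERERERERERERERERERERERERERERERERERERERERERERERERERERERERERERERERERERERERERERERERERERERERERERERERERERERERERERERERERERERERERERERERERERERERERERERERERERERERERERERERERERERERERERERERERERERERERERERERERERERERERERERERERERERERERERERERERERERERERERERERERERERERERERERERERERERERERERERERERERERERERERERERERERERERERERERERERERERERERERERERERERERERERERERERERERERERERERERERERERERERERERERERERERERERERERERERERERERERERERERERERERERERERERERERERERERERERERERERERERERERERERERERERERERERERERERERERERERERERERERERERERERERERERERERERERERERERERERERERERERERERERERERERERERERERERERERERERERERERERERERERERERERERERERERERERERERERERERERERERERERERERERERERERERERERERERERERERERERERERERERERERERERERERERERERERERERERERERERERERERERERERERERERERERERERERERERERERERERERERERERERERERERERERERERERERERERERERERERERERERERERERERERERERERERERERERERERERERERERERERERERERERERERERERERERERERERERERERERERERERERERERERERERERERERERERERERERERERERERERERERERERERERERERERERERERERERERERERERERERERERERERERERERERERERERERERERERERERERERERERERERERERERERERERERERERERERERERERERERERERERERERERERERERERERERERERERERERERERERERERERERERERERERERERERERERERERERERERERERERERERERERERERERERERERERERERERERERERERERERERERERERERERERERERERERERERERERERERERERERERERERERERERERERERERERERERERERERERERERERERERERERERERERERERERERERERERERERERERERERERERERERERERERERERERERERERERERERERERERERERERERERERERERERERERERERERERERERERERERERERERERERERERERERERERERERERERERERERERERERERERERERERERERERERERERERERERERERERERERERERERERERERERERERERERERERERERERERERERERERERERERERERERERERERERERERERERERERERERERERERERERERERERERERERERERERERERERERERERERERERERERERERERERERERERERERERERERERERERERERERERERERERERERERERERERERERERERERERERERERERERERERERERERERERERERERERERERERERERERERERERERERERERERERERERERERERERERERERERERERERERERERERERERERERERERERERERERERERERERERERERERERERERERERERERERERERERERERERER"/>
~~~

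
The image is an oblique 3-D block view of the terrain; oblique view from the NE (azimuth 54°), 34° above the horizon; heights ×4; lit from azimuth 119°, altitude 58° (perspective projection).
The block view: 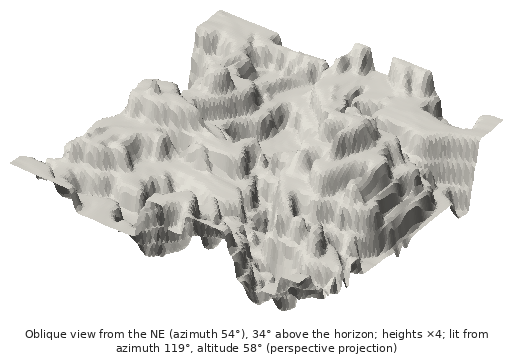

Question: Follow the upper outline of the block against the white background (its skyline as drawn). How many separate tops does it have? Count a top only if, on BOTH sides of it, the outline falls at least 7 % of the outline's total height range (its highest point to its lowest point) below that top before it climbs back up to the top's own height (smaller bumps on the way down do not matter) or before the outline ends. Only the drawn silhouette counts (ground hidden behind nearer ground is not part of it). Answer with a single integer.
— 4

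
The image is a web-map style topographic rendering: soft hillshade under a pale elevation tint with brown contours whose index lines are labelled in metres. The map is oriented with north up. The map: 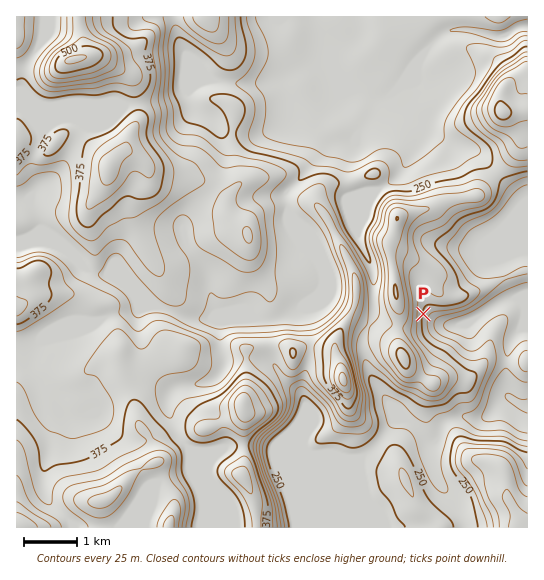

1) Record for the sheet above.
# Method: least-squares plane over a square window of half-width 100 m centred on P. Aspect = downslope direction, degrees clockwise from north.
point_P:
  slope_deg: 12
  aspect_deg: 104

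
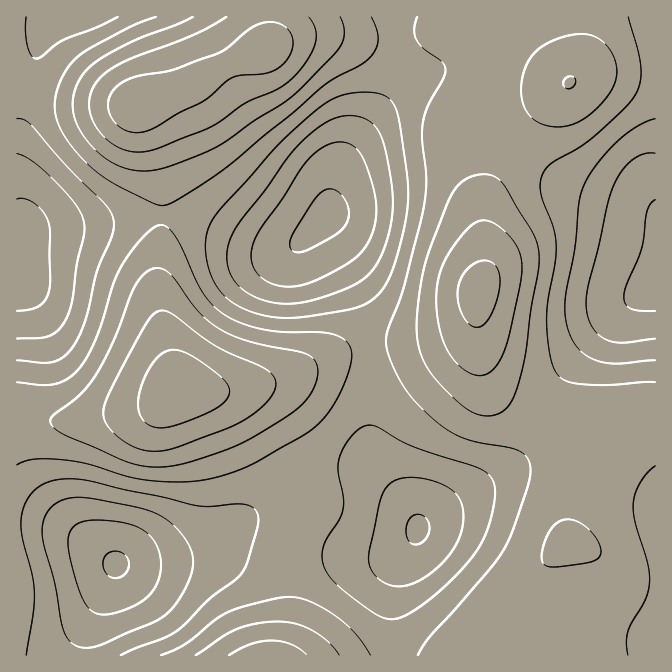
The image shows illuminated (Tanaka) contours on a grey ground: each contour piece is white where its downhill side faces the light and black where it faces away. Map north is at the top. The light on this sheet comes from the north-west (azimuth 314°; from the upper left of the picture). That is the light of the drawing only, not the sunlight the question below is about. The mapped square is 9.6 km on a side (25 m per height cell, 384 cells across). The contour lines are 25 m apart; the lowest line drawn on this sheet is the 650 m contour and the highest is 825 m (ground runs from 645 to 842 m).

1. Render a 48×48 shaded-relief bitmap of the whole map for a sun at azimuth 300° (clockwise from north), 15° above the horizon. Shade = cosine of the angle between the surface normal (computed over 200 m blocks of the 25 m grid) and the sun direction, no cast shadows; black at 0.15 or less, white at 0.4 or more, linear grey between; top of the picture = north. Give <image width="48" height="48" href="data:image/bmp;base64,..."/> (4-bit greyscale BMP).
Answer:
<image width="48" height="48" href="data:image/bmp;base64,Qk32BAAAAAAAAHYAAAAoAAAAMAAAADAAAAABAAQAAAAAAIAEAAATCwAAEwsAABAAAAAAAAAAAAAAABEREQAiIiIAMzMzAERERABVVVUAZmZmAHd3dwCIiIgAmZmZAKqqqgC7u7sAzMzMAN3d3QDu7u4A////AEVWeKu7u8zLuqh2ZVVWiZh3d2ZneHdlRERFaJq7u8zLuqmHZlVniZiHdmZmd3dlREREV4mqq7zLqqmHdmZniamId2ZmZ3dlRDM0Vnmqqru7qpmHdmZniaqph3ZVVmZlRDMzRXiaqqqqqZiHdmZniau6mHZlVWZlRDMzRWiaqqqZmYh3ZmZniau7qYdmVWZlRDMzRFeJqZmZmYh2VVVWeKu7upl2ZmZlRDMzRFZ5mZiIiIdmVVVFZ5q7u6mHdmZVRDM0RFV4iId3iIh2VUREVomru6qYd2ZVRDM0RFVneHdneIh2VUQzRXmqqqqZh2ZlRDIzRFVWZ2ZmZ4d2ZVQzRWiZqqqph2ZlRDMzRFVFVVVVVnd2ZlRDRWeImaqZh3ZlRDMzRFVEREREVWZmZlVERVZ3iZmZh3ZlRERERVVEMzRERFVmZlVVVVZmd4iYh3ZlRFREVVVUMzMzNEVVVVVVVVZmZneIh3ZlVFVVVmZlQzMzMzRERFVmZmZmVWZ3d3dlVWZmZ3d2VDMzIiM0REVmd2ZmVVVnd3dmVXd4iIiHZUMzMiMzM0Vnd3d2ZVVWeIh3ZniJmZmYdlREMzMzMzVnd3d3ZURWeIiId4iaqqqZh2VVREQzMzRneHd3ZURWd4iIiIiau7uqmHZmZVVEMzRniIh3ZUNFZ4iZmYiavMu6mHZmZmZlREVniIiHZDM0VniJmYiazMu6mHZnd3d3ZVVniZmHZDIzRWeJmZmazMy6mHZneImYh2Z4mZmHZDIjRFZ4mZmbzMy6mGZmeJmqmIeJmqqYZCIiNEVoiYmrzMu6h2VWeImqqpmaqrqYZCERI0RXeIiavMu6hlRFZ4mquqqqu7uoZCEREjRWZ3iau8u6hkREVniaqqq7zMupdTEAEjNFZniau7u6hkMzRWeJqqu8zMy6hkIRESNFVXeaq7u6hkMzNFZ4mqu83cy6l1MhESNEVXeJqruqhkMzM0VniZq83cy6l2QyIiNEVWeJmqqphlQyIjRWeJq83cu6l2VDMzNEVWeImZmYdlQzIiNFZ4m83cuph2VEQzNEVWeIiIiHdlQzIiI0VomrzMuph2VERDM0VXd4iHd2ZVRDIiIjVnirzLqph2VEREM0RXd4iHZlVURDMiEjRniau7qZh2VEREMzRXeIiHZUREQzMhESNXiau6mIh2VURDMzRHeIiHZUMzMzIhERNGeau6iHd2ZVRDIjRHeJmYdUMzMyIhEBJFeJqqh3d3ZlRDIiNHiZqZdkMzMyIhEAE0Z5qql3d3dmVDIiNHiauqh1REQyIiEAAkVomqmHd3d3ZDIiNHiry7mGVVVDMyEAAjRniZmId4iIZUIiM2iszMqYdmZUQzEAATRWeIiIiIiYdkMyM2irzcupiHdmVUIQATRFZ3iIiImZh2RDM2ebzMy6mZh3dlMhEjNFZ3d3eImZmHVEM2aKvMzLqqmYiHUyIjNFZ3dnd4iZmHZUQ1Z5q8zMu7qqmYZTMzRFd3dmd3iImIdlRFVnmrzMu7u6qpdlRERWeHdmd3d4iIdlRA=="/>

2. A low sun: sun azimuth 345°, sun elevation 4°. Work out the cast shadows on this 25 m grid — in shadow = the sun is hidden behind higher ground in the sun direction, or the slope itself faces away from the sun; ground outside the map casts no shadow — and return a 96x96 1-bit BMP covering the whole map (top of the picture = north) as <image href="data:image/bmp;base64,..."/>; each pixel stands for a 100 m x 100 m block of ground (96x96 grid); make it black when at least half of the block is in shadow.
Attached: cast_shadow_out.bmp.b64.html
<image width="96" height="96" href="data:image/bmp;base64,Qk2+BAAAAAAAAD4AAAAoAAAAYAAAAGAAAAABAAEAAAAAAIAEAAATCwAAEwsAAAIAAAAAAAAA////AAAAAAAAAAAAAAAAAAAAAAAAAAAAAAAAAAAAAAAAAAAAAAAAAAAAAAAAAAAAAAAAAAAAAAAAAAAAAAAAAAAAAAAAAAAAAAAAAAAAAAAAAAAAAAAAAAAAAAAAAAAAAAAAAAAAAAAAAAAAAAAAAAAAAAAAAAAAAAAAAAAAAAAAAAAAAAAAAAAAAAAAAAAAAAAAAAAAAAAAAAAAAAAAAAAAAAAAAAAAAAAAAAAAAAAAA/wAAAAAAAAAAAAAB/8AAAAAAAAAAAAAD//AAAAAAAAAAAAAP//gAAAAAAAAAAAAf//wAAAAAAAAAAAA///4AAAAAAAAAAAB///8AAAAAAAAAAAD///+AAAAAAAAAAAH////gAAAAAAAAAAH////wAAAAAAAAAAH////wAAAAAAAAAAP////4AAAAAAAAAAP////8AAAAAAAAAAP////+AAAAAAAAAAH/////AAAAAAAAAAH/////gAAAAAAAAAB/////gAAAAAAAAAAAB///wAAAAAAAAAAAAf//4AAAAAAAAAAAAH//4AAAAAAAAAAAAB//4AAAAAAAAAAAAAf/4AAAAAAAAAAAAAAHgAAAAAAAAAAAAAAAAAAAAAAAAAAAAAAAAAAAAAAAAAAAAAAAAAAAAAAAAAAAAAAAAAAAAAAAAAAAAAAAAAAAAAAAAAAAAAAAAAAAAAAAAAAAAAAAAAAAAAAAAAAAAAAAAAAAAAAAAAAAAAAAAAAAAAAAAAAAAAAAAAAAAAAAAAAAAAAAAAAAAAAAAAAAAAAAAAAAAAAAAAAAAAAAAAAAAAAAAAAAAAAAAAAAAAAAAAAAAAAAAAAAAAAAAAAAAAAAAAAAAAAAAAAAAAAAAAAAAAAAAAAAAAAAAAAAAAAAAAAAAAAAAAAAAAAAAAAAAAAAAAAAAAAAAAAAAAAAAAAAAAAAAAAAAAAAAAAAAAAAAAAAAAAAAAAAAAAAAAAAAAAAAAAAAAAAAAAAAAAAAAAAAAAAAAAAAAAAAAAAAAAAAAAAAAAB/wAAAAAAAAAAAAAD/4AAAAAAAAAAAAAH/8AAAAAAAAAAAAAH/+AAAAAAAAAAAAAP/+AAAAAAAAAADwAP/+AAAAAAAAAAH8Af//AAAAAAAAAAf+B///AAAAAAAAAAf/H///AAAAAAAAAA//////AAAAAAEAAA//////AAAAAAfAAA//////gAAAAA/AAA//////gAAAAB/gAAf/////gAAAAD/gAAP/////gAAAAD/gAAD/////wAAAAD/gAAAD////wAAAAD/gAAAAH///wAAAAD/AAAAAB///wAAAAB/AAAAAAf//wAAAAAOAAAAAAP//wAAAAAAAAAAAAH//gAAAAAAAAAAAAH//gAAAAAAAAAAAAD//gAAAAAAAAAAAAA//gAAAAAAAAAAAAAP/AAAAAAAAAAAAAAD8AAAAAAAAAAAAAAAAAAAAAAAAAAAAAAAAAAAAAAAAAAAAAAAAAAAAAAAAAAAAAAAAAAAAAAAAAAAAAAAAAAAAAAAAAAAAAAAAAAAAAAAA="/>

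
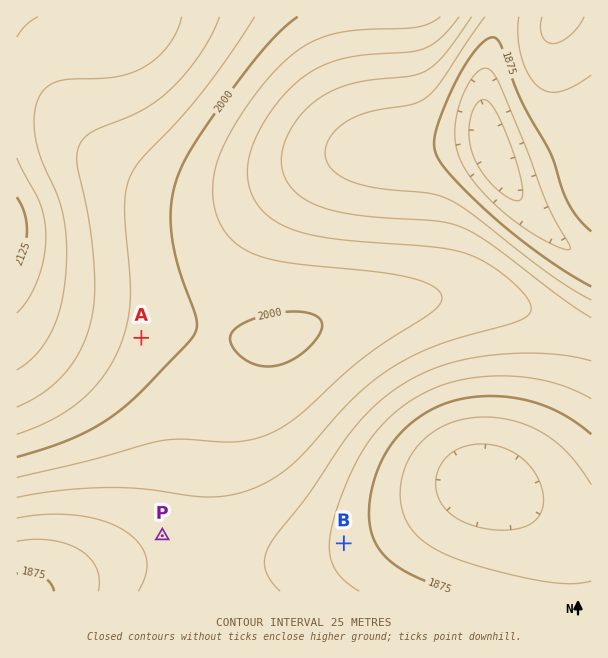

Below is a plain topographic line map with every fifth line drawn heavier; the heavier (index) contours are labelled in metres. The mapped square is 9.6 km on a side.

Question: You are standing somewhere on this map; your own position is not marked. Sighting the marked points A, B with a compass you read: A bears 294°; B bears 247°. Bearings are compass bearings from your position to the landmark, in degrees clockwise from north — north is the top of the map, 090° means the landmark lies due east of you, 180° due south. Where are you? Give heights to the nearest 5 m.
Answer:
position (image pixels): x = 476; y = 487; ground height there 1810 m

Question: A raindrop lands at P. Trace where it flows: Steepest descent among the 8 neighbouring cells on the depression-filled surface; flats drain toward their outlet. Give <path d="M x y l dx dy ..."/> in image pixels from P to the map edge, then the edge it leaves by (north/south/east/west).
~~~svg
<path d="M162 536l-18 18-12 1-1 2-12 3-5 3-7 1-5 3-3 0-7 5-3 0-5 3-3 0-7 4-3 0-8 5-3 0-15 7"/>
exit: south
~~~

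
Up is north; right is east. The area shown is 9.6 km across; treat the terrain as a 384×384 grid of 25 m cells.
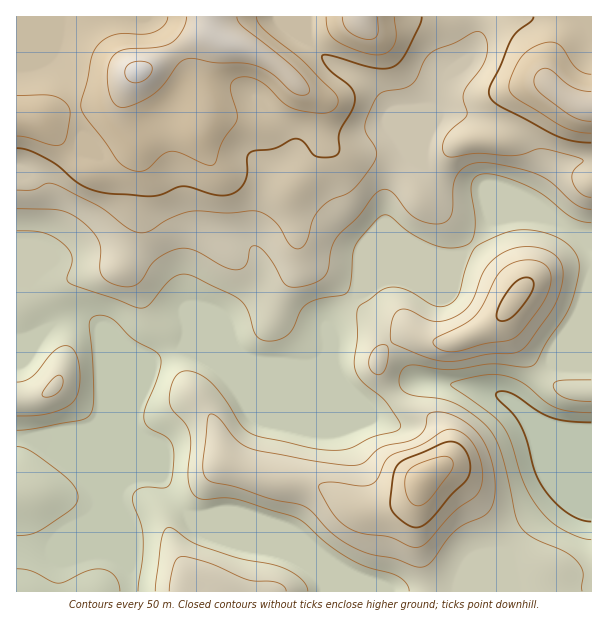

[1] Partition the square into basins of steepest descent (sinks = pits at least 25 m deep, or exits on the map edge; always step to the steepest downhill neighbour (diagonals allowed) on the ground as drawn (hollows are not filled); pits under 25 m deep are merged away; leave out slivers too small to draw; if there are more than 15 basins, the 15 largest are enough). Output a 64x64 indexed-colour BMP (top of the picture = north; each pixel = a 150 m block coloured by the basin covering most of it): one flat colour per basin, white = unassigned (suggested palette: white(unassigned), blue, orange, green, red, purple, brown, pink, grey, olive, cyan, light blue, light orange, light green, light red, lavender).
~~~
<image width="64" height="64" href="data:image/bmp;base64,Qk12CAAAAAAAAHYAAAAoAAAAQAAAAEAAAAABAAQAAAAAAAAIAAATCwAAEwsAABAAAAAAAAAA////ALR3HwAOf/8ALKAsACgn1gC9Z5QAS1aMAMJ34wB/f38AIr28AM++FwDox64AeLv/AIrfmACWmP8A1bDFABERERERERERERERERERERERERERERERIiIiIiIiIiIiEREREREREREREREREREREREREREREREiIiIiIiIiIiIREREREREREREREREREREREREREREREiIiIiIiIiIiIhERERERERERERERERERERERERERERESIiIiIiIiIiIiERERERERERERERERERERERERERERERIiIiIiIiIiIiIREREREREREREREREREREREREREREREiIiIiIiIiIiIhERERERERERERERERERERERERERERESIiIiIiIiIiIiERERERERERERERERERERERERERERERIiIiIiIiIiIiIREREREREREREREREREREREREREREREiIiIiIiIiIiIhERERERERERERERERERERERERERERESIiIiIiIiIiIiERERERERERERERERERERERERERERERIiIiIiIiIiIiIREREREREREREREREREREREREREREREiIiIiIiIiIiIhERERERERERERERERERERERERERERESIiIiIiIiIiIiERERERERERERERERERERERERERERERESIiIiIiIiIiIREREREREREREREREREREREREREREREREiIiIiIiIiIhERERERERERERERERERERERERERERERESIiIiIiIiIiERERERERERERERERERERERERERERERERIiIiIiIiIiIREREREREREREREREREREREREREREREREiIiIiIiIiIhEREREREREREREREREREREREREREREREiIiIiIiIiIiEREREREREREREREREREREREREREREREiIiIiIiIiIiIRERERERERERERERERERERERERERERIiIiIiIiIiIiIhERERERERERERERERERERERERERESIiIiIiIiIiIiIiERERERERERERERERERERERERERERIiIiIiIiIiIiIiIRERERERERERERERERERERERERERIiIiIiIiIiIiIiIhERERERERERERERERERERERERERIiIiIiIiIiIiIiIiEREREREREREREREREREREREREREiIiIiIiIiIiIiIiIRERERERERERERERERERERERERERIiIiIiIiIiIiIiIhEREREREREREREREREREREREREREiIiIiIiIiIiIiIiEREREREREREREREREREREREREREREiERESIiIiIiIiIRERERERERERERERERERERERERERERERERESIiIiIiIhERERERERERERERERERERERERERERERERERESIiIiIiEREREREREREREREREREREREREREREREREREREiIiIiIRERERERERERERERERERERERERERERERERERESIiIiIhEREREREREREREREREREREREREREREREREREREiIiIiEREREREREREREREREREREREREREREREREREREiIiIiIREREREREREREREREREREREREREREREREREREiIiIiIhEREREREREREREREREREREREREREREREREREiIiIiIiEREREREREREREREREREREREREREREREREREiIiIiIiIREREREREREREREREREREREREREREREREREiIiIiIiIhEREREREREREREREREREREREREREREREREiIiIiIiIiEREREREREREREREREREREREREREREREREiIiIiIiIiIREREREREREREREREREREREREREREREREiIiIiIiIiIhEREREREREREREREREREREREREREREREiIiIiIiIiIiEREREREREREREREREREREREREREREREiIiIiIiIiIiIREREREREREREREREREREREREREREREiIiIiIiIiIiIhEREREREREREREREREREREREREREREiIiIiIiIiIiIiEREREREREREREREREREREREREREREiIiIiIiIiIiIiIRERERIhEREREREREREREREREREREiIiIiIiIiIiIiIhERERIiIhERERERERERERERERERIiIiIiIiIiIiIiIiERERIiIiIRERERERERERERESIiIiIiIiIiIiIiIiIiIRERIiIiIhERERERERERERESIiIiIiIiIiIiIiIiIiIhERIiIiIhERERERERERERERIiIiIiIiIiIiIiIiIiIiETIiIiIiEREREREREiEREREiIiIiIiIiIiIiIiIiIiIzMzMiIiIREREREiIiIiERESIiIiIiIiIiIiIiIiIiIjMzMzMzIhERERESIiIiIRERIiIiIiIiIiIiIiIiIiIiMzMzMzMzERERERIiIiIiERIiIiIiIiIiIiIiIiIiIiIzMzMzMzMREREREiIiIiIiIiIiIiIiIiIiIiIiIiIiIjMzMzMzMzERERESIiIiIiIiIiIiIiIiIiIiIiIiIiIiMzMzMzMzMzERERIiIiIiIiIiIiIiIiIiIiIiIiIiIiIzMzMzMzMzMzEREiIiIiIiIiIiIiIiIiIiIiIiIiIiIjMzMzMzMzMzMxESIiIiIiIiIiIiIiIiIiIiIiIiIiIiMzMzMzMzMzMzMxEiIiIiIiIiIiIiIiIiIiIiIiIiIiIzMzMzMzMzMzMzMyIiIiIiIiIiIiIiIiIiIiIiIiIiIjMzMzMzMzMzMzMyIiIiIiIiIiIiIiIiIiIiIiIiIiIi"/>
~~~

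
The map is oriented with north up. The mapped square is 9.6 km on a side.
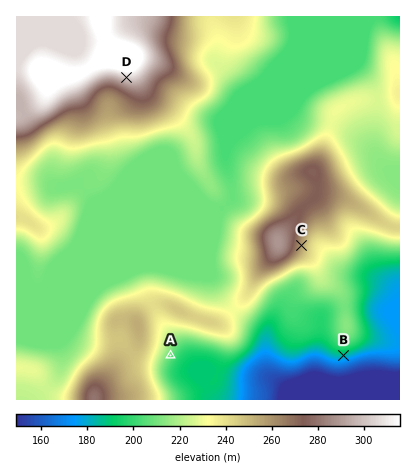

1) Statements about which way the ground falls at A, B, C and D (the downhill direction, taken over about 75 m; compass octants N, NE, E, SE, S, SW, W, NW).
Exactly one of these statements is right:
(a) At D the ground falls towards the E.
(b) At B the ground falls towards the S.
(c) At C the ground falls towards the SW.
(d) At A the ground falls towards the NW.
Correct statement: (b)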